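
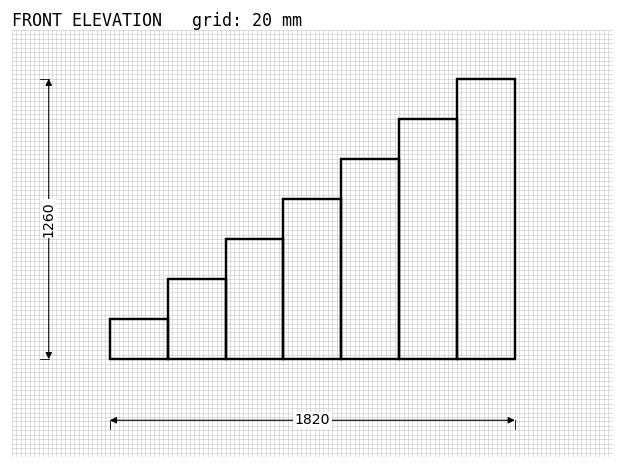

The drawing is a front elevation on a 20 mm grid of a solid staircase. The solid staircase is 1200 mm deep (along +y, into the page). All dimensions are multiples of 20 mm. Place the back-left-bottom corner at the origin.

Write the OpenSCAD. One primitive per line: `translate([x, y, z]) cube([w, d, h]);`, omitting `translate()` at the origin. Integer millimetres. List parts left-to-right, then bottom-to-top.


cube([260, 1200, 180]);
translate([260, 0, 0]) cube([260, 1200, 360]);
translate([520, 0, 0]) cube([260, 1200, 540]);
translate([780, 0, 0]) cube([260, 1200, 720]);
translate([1040, 0, 0]) cube([260, 1200, 900]);
translate([1300, 0, 0]) cube([260, 1200, 1080]);
translate([1560, 0, 0]) cube([260, 1200, 1260]);


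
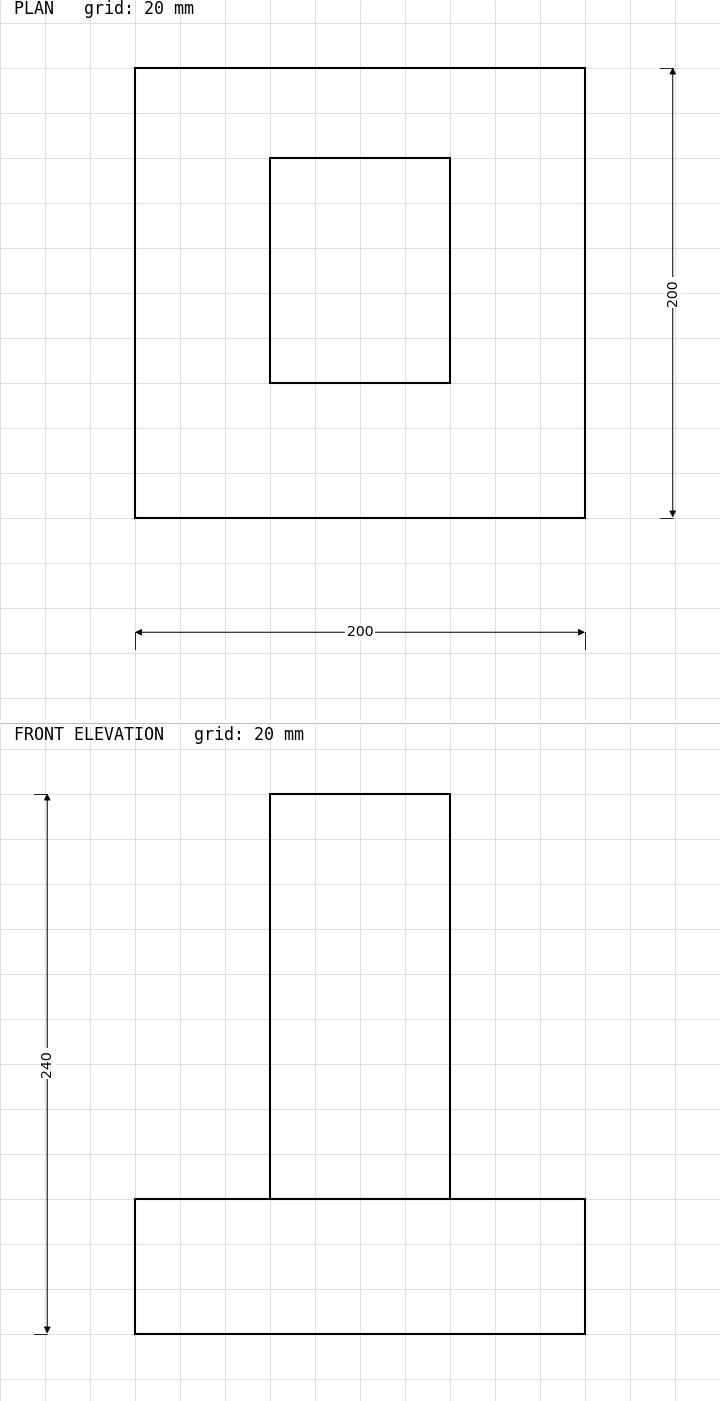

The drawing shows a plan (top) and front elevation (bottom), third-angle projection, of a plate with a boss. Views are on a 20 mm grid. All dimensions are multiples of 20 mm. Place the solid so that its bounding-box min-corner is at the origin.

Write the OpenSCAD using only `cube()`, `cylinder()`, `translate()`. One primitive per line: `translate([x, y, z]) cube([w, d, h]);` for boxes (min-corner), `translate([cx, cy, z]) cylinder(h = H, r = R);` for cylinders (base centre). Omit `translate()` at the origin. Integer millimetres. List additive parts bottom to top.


cube([200, 200, 60]);
translate([60, 60, 60]) cube([80, 100, 180]);


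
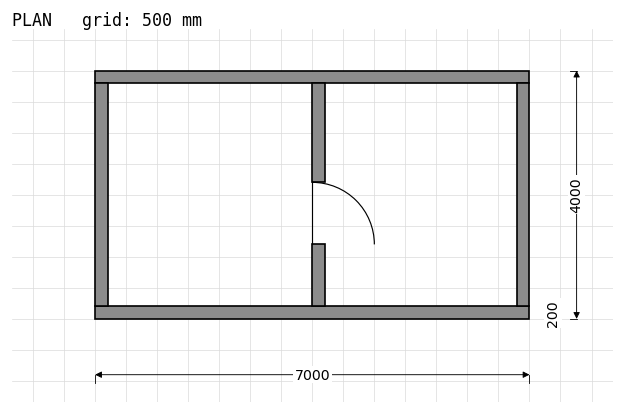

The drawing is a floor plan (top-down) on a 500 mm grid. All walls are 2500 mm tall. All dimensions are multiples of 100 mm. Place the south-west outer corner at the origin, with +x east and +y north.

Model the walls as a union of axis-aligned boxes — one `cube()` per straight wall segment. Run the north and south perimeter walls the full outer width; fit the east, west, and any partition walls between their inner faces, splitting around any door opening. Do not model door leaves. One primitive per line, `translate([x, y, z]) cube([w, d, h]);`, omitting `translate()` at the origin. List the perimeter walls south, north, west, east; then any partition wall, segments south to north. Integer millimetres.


cube([7000, 200, 2500]);
translate([0, 3800, 0]) cube([7000, 200, 2500]);
translate([0, 200, 0]) cube([200, 3600, 2500]);
translate([6800, 200, 0]) cube([200, 3600, 2500]);
translate([3500, 200, 0]) cube([200, 1000, 2500]);
translate([3500, 2200, 0]) cube([200, 1600, 2500]);


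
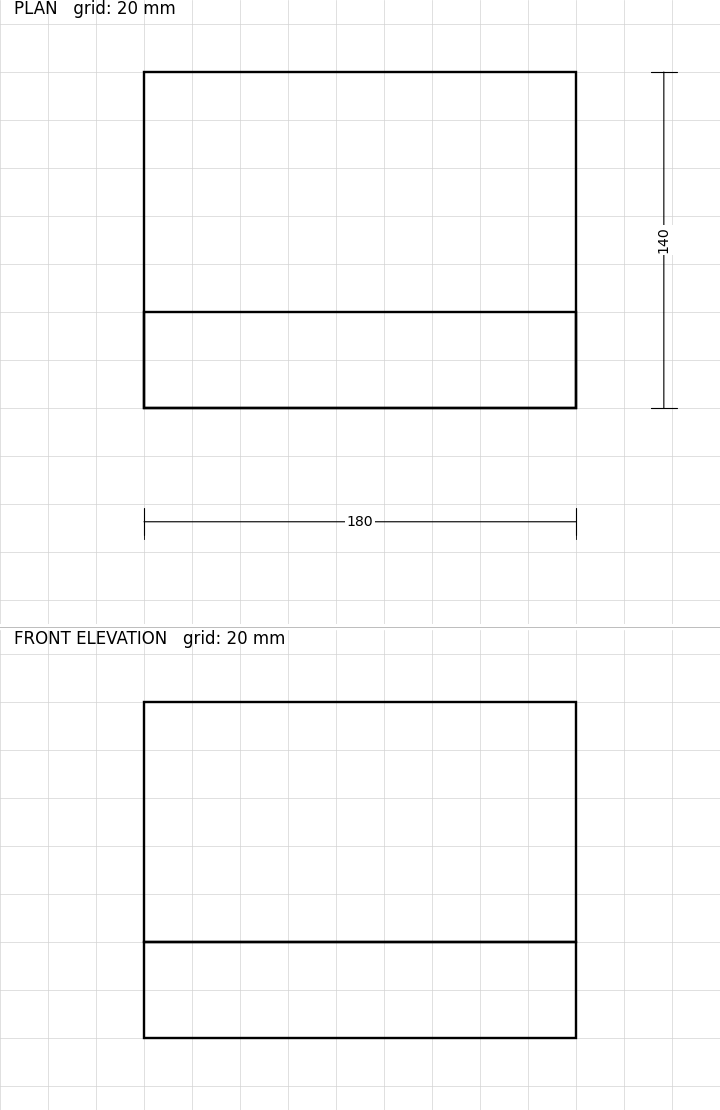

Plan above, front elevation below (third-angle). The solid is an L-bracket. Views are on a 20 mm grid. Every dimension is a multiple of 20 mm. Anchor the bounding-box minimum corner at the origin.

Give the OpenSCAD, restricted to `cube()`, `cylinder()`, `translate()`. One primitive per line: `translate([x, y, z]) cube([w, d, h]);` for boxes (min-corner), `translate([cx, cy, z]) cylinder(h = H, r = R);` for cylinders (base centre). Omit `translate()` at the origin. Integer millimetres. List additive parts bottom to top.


cube([180, 140, 40]);
translate([0, 0, 40]) cube([180, 40, 100]);


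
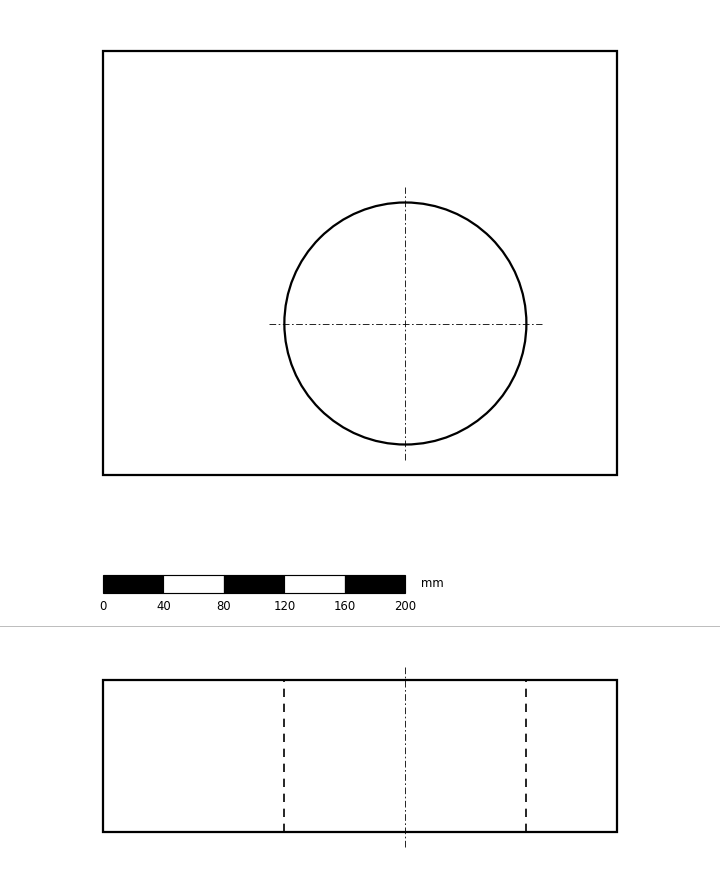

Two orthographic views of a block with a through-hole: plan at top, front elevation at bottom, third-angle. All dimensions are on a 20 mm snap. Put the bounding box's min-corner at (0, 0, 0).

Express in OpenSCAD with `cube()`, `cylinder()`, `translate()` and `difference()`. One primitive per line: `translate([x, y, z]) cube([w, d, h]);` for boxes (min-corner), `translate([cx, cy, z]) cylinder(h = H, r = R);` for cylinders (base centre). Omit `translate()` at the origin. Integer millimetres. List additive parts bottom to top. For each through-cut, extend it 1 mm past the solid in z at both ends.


difference() {
  cube([340, 280, 100]);
  translate([200, 100, -1]) cylinder(h = 102, r = 80);
}


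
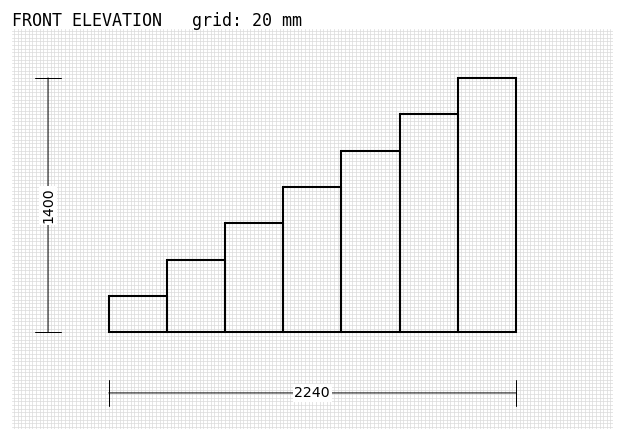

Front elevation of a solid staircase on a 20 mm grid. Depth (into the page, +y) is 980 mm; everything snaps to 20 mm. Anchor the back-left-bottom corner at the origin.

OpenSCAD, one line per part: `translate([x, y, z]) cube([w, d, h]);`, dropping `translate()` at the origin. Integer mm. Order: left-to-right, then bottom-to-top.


cube([320, 980, 200]);
translate([320, 0, 0]) cube([320, 980, 400]);
translate([640, 0, 0]) cube([320, 980, 600]);
translate([960, 0, 0]) cube([320, 980, 800]);
translate([1280, 0, 0]) cube([320, 980, 1000]);
translate([1600, 0, 0]) cube([320, 980, 1200]);
translate([1920, 0, 0]) cube([320, 980, 1400]);


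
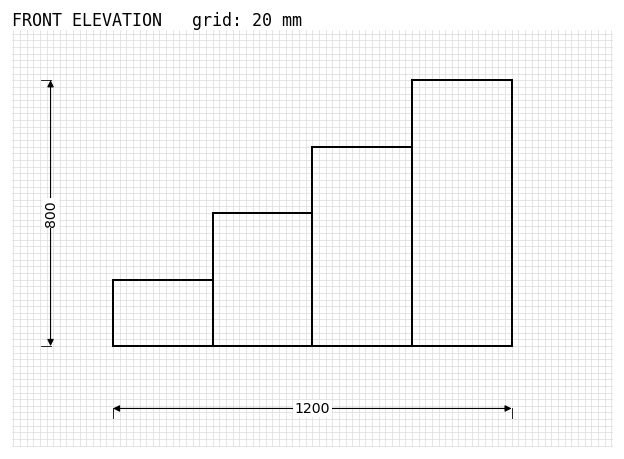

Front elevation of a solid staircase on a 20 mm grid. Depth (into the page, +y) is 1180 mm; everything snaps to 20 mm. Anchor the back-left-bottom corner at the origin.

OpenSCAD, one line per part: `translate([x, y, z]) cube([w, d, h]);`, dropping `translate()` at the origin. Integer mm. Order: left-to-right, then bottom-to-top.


cube([300, 1180, 200]);
translate([300, 0, 0]) cube([300, 1180, 400]);
translate([600, 0, 0]) cube([300, 1180, 600]);
translate([900, 0, 0]) cube([300, 1180, 800]);


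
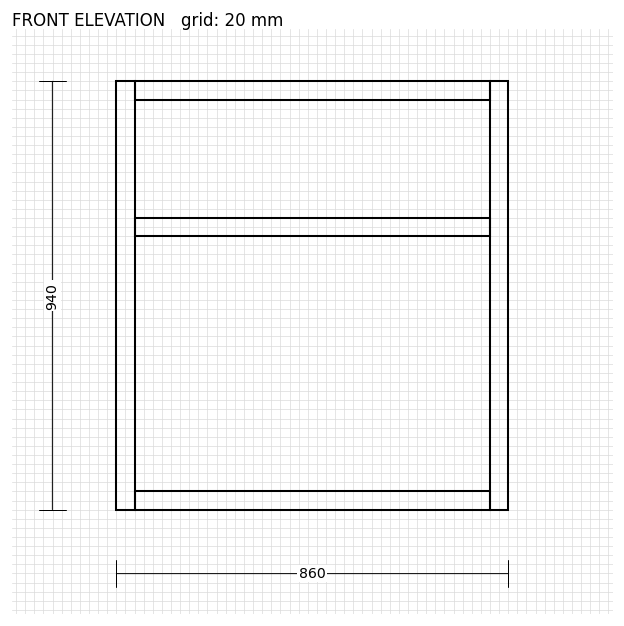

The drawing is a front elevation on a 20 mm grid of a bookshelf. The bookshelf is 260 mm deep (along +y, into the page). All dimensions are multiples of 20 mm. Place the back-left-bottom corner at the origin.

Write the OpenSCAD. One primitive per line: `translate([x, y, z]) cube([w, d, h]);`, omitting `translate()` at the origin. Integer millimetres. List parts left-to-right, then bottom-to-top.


cube([40, 260, 940]);
translate([40, 0, 0]) cube([780, 260, 40]);
translate([40, 0, 600]) cube([780, 260, 40]);
translate([40, 0, 900]) cube([780, 260, 40]);
translate([820, 0, 0]) cube([40, 260, 940]);


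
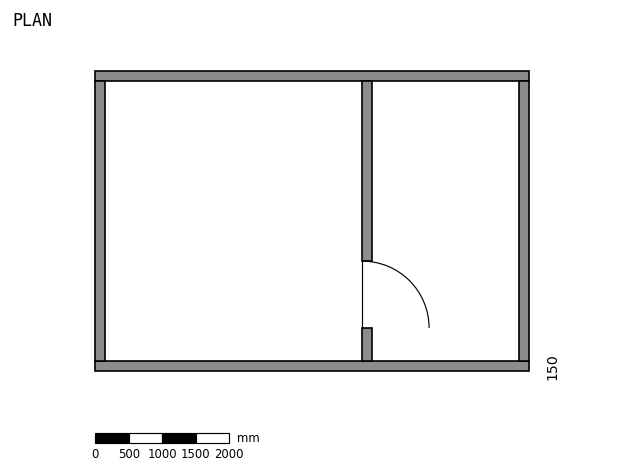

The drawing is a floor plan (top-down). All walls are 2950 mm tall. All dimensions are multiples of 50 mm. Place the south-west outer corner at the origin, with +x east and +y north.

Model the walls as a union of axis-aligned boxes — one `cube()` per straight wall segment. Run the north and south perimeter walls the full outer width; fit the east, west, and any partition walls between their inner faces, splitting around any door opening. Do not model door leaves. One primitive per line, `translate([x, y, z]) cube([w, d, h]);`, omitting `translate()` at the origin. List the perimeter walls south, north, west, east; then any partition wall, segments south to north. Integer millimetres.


cube([6500, 150, 2950]);
translate([0, 4350, 0]) cube([6500, 150, 2950]);
translate([0, 150, 0]) cube([150, 4200, 2950]);
translate([6350, 150, 0]) cube([150, 4200, 2950]);
translate([4000, 150, 0]) cube([150, 500, 2950]);
translate([4000, 1650, 0]) cube([150, 2700, 2950]);


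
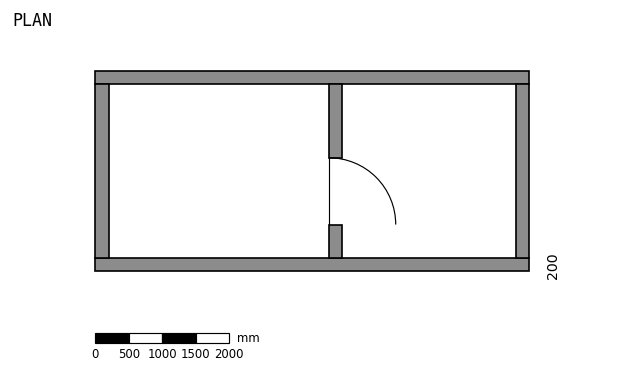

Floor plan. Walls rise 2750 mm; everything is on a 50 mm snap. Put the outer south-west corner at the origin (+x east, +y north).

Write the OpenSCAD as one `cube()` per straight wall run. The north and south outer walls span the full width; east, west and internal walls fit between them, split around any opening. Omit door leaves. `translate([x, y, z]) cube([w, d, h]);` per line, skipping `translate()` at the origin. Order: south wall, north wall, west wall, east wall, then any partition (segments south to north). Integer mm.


cube([6500, 200, 2750]);
translate([0, 2800, 0]) cube([6500, 200, 2750]);
translate([0, 200, 0]) cube([200, 2600, 2750]);
translate([6300, 200, 0]) cube([200, 2600, 2750]);
translate([3500, 200, 0]) cube([200, 500, 2750]);
translate([3500, 1700, 0]) cube([200, 1100, 2750]);


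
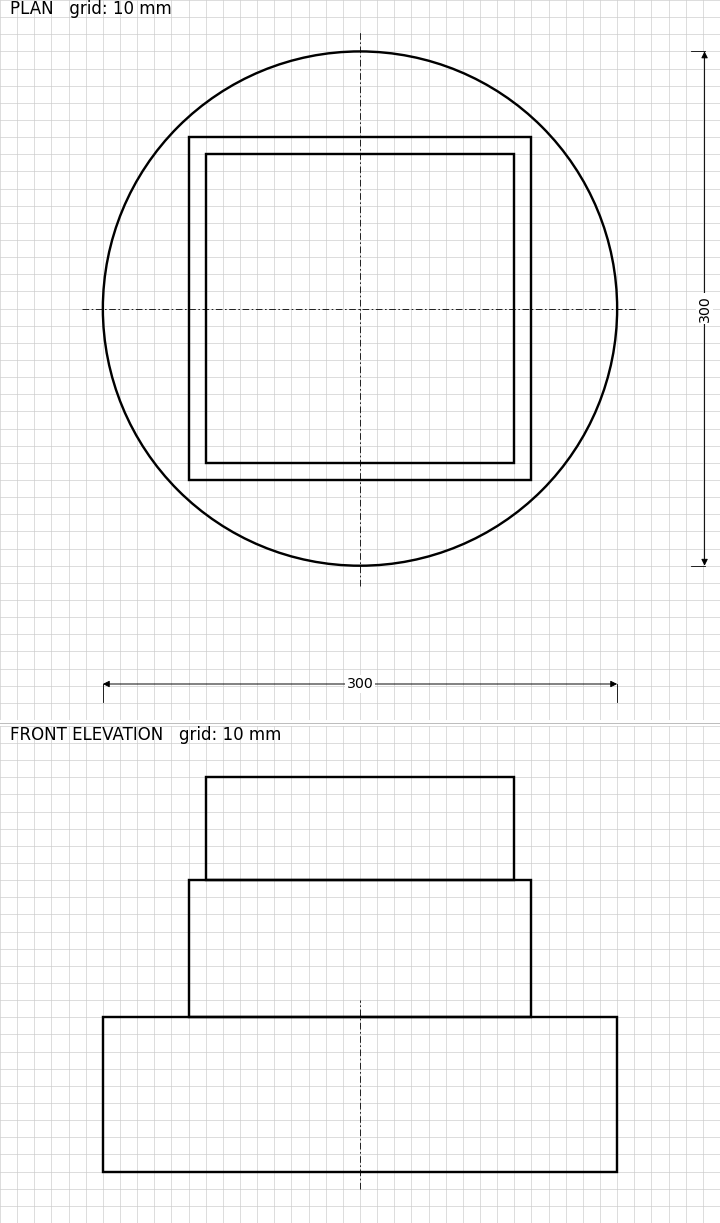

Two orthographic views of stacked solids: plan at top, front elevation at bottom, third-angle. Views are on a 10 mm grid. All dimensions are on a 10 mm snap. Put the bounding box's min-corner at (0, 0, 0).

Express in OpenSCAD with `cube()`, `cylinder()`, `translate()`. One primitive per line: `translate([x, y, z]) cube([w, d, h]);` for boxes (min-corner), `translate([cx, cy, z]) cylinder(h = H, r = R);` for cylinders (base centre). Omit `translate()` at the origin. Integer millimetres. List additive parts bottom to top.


translate([150, 150, 0]) cylinder(h = 90, r = 150);
translate([50, 50, 90]) cube([200, 200, 80]);
translate([60, 60, 170]) cube([180, 180, 60]);


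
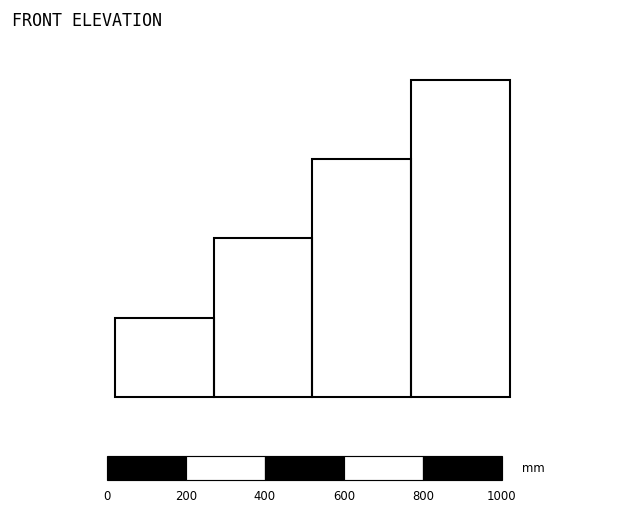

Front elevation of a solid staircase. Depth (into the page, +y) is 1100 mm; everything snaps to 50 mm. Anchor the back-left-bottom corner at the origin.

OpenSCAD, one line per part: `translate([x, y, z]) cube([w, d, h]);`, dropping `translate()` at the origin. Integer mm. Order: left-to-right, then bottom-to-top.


cube([250, 1100, 200]);
translate([250, 0, 0]) cube([250, 1100, 400]);
translate([500, 0, 0]) cube([250, 1100, 600]);
translate([750, 0, 0]) cube([250, 1100, 800]);


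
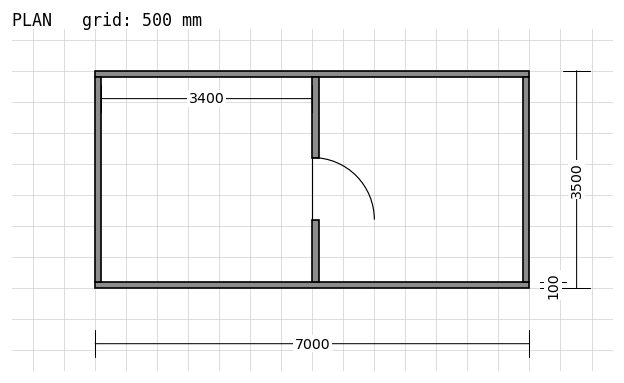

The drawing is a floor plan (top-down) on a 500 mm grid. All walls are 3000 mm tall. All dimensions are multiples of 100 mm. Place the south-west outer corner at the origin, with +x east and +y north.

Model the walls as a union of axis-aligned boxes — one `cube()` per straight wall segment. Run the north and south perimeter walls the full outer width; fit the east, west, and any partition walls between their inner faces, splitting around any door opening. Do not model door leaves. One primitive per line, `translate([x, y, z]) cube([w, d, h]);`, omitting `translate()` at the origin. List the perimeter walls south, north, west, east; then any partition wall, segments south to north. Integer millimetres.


cube([7000, 100, 3000]);
translate([0, 3400, 0]) cube([7000, 100, 3000]);
translate([0, 100, 0]) cube([100, 3300, 3000]);
translate([6900, 100, 0]) cube([100, 3300, 3000]);
translate([3500, 100, 0]) cube([100, 1000, 3000]);
translate([3500, 2100, 0]) cube([100, 1300, 3000]);


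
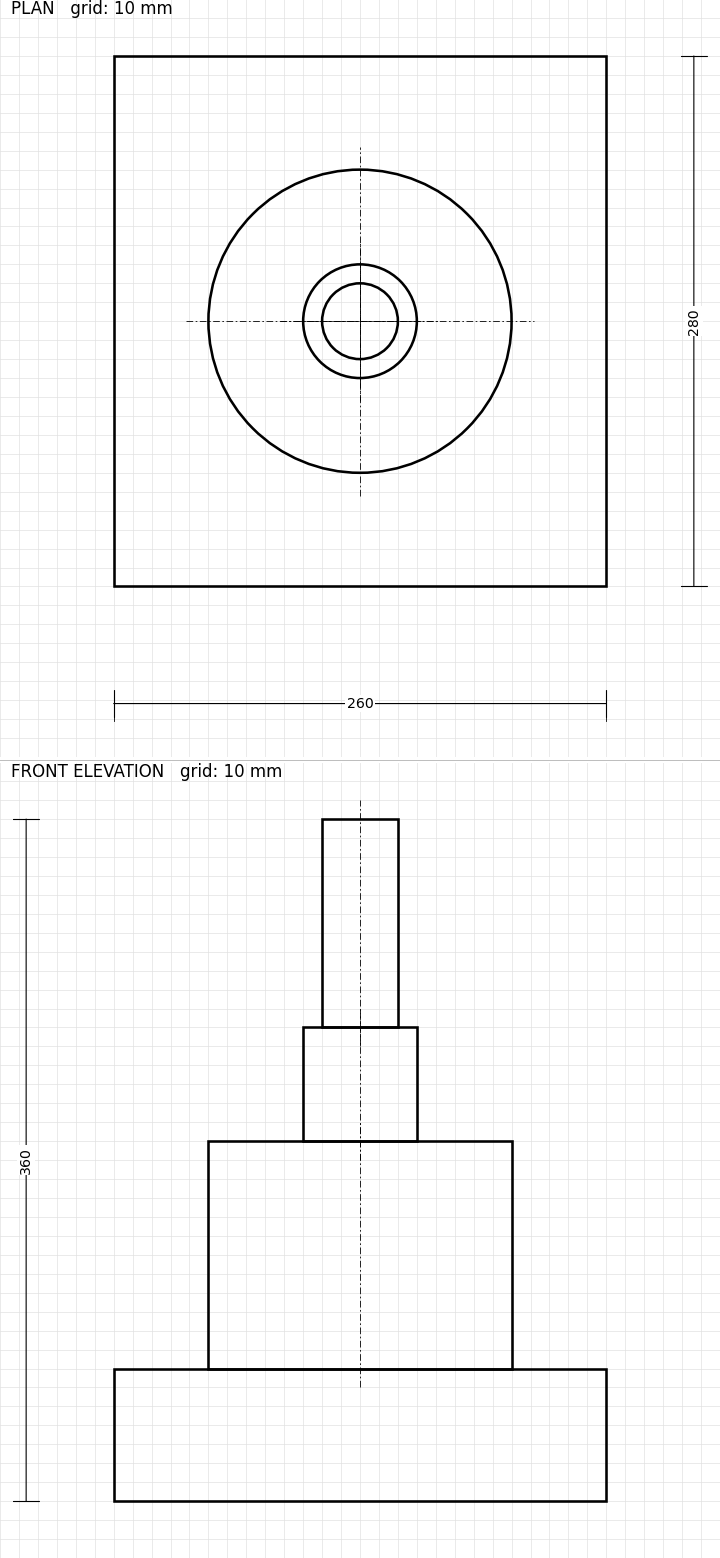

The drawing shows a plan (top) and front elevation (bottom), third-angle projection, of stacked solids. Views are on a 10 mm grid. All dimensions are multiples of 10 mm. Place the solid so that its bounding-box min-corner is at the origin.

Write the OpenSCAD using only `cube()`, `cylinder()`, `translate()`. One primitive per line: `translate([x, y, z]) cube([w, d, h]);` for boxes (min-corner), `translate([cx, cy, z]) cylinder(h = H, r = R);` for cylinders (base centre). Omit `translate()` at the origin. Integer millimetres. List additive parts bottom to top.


cube([260, 280, 70]);
translate([130, 140, 70]) cylinder(h = 120, r = 80);
translate([130, 140, 190]) cylinder(h = 60, r = 30);
translate([130, 140, 250]) cylinder(h = 110, r = 20);


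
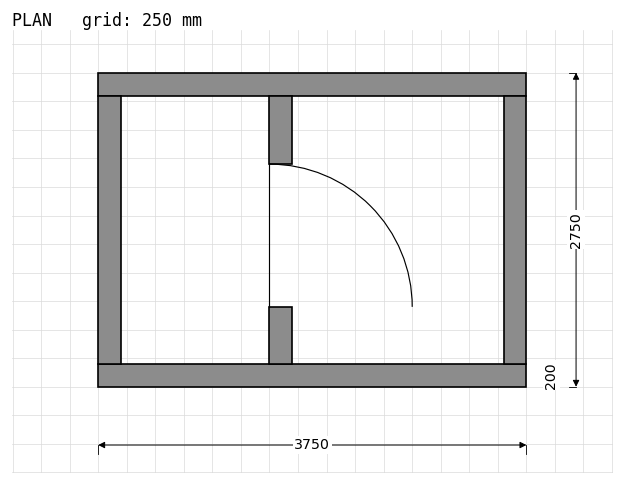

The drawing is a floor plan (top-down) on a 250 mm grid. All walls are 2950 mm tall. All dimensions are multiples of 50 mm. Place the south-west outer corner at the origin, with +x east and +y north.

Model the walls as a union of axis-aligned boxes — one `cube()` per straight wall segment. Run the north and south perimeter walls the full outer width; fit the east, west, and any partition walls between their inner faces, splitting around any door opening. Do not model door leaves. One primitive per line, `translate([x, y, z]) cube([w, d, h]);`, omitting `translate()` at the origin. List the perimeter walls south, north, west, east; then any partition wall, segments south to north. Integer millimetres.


cube([3750, 200, 2950]);
translate([0, 2550, 0]) cube([3750, 200, 2950]);
translate([0, 200, 0]) cube([200, 2350, 2950]);
translate([3550, 200, 0]) cube([200, 2350, 2950]);
translate([1500, 200, 0]) cube([200, 500, 2950]);
translate([1500, 1950, 0]) cube([200, 600, 2950]);


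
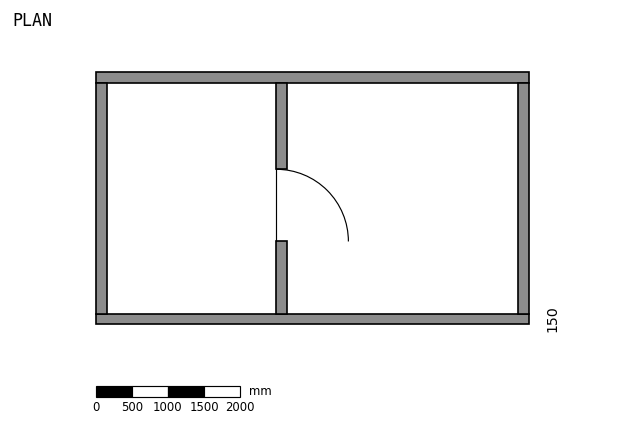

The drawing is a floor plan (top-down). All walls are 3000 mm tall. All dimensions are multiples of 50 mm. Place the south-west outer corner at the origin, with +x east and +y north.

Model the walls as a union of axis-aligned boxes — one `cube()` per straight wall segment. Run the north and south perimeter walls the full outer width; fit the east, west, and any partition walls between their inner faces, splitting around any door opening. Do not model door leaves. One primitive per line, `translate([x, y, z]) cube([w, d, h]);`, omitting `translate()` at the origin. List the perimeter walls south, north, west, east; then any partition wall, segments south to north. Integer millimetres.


cube([6000, 150, 3000]);
translate([0, 3350, 0]) cube([6000, 150, 3000]);
translate([0, 150, 0]) cube([150, 3200, 3000]);
translate([5850, 150, 0]) cube([150, 3200, 3000]);
translate([2500, 150, 0]) cube([150, 1000, 3000]);
translate([2500, 2150, 0]) cube([150, 1200, 3000]);


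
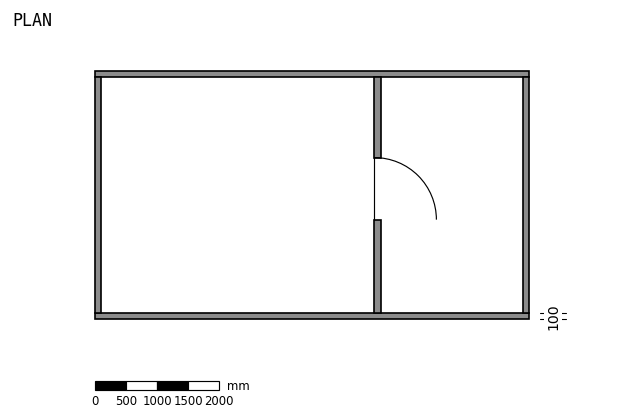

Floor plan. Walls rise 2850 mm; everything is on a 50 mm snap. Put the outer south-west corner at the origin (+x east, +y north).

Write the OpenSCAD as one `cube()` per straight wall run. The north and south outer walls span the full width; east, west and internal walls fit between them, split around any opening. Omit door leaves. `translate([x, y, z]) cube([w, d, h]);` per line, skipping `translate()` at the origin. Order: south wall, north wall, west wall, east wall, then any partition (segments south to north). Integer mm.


cube([7000, 100, 2850]);
translate([0, 3900, 0]) cube([7000, 100, 2850]);
translate([0, 100, 0]) cube([100, 3800, 2850]);
translate([6900, 100, 0]) cube([100, 3800, 2850]);
translate([4500, 100, 0]) cube([100, 1500, 2850]);
translate([4500, 2600, 0]) cube([100, 1300, 2850]);


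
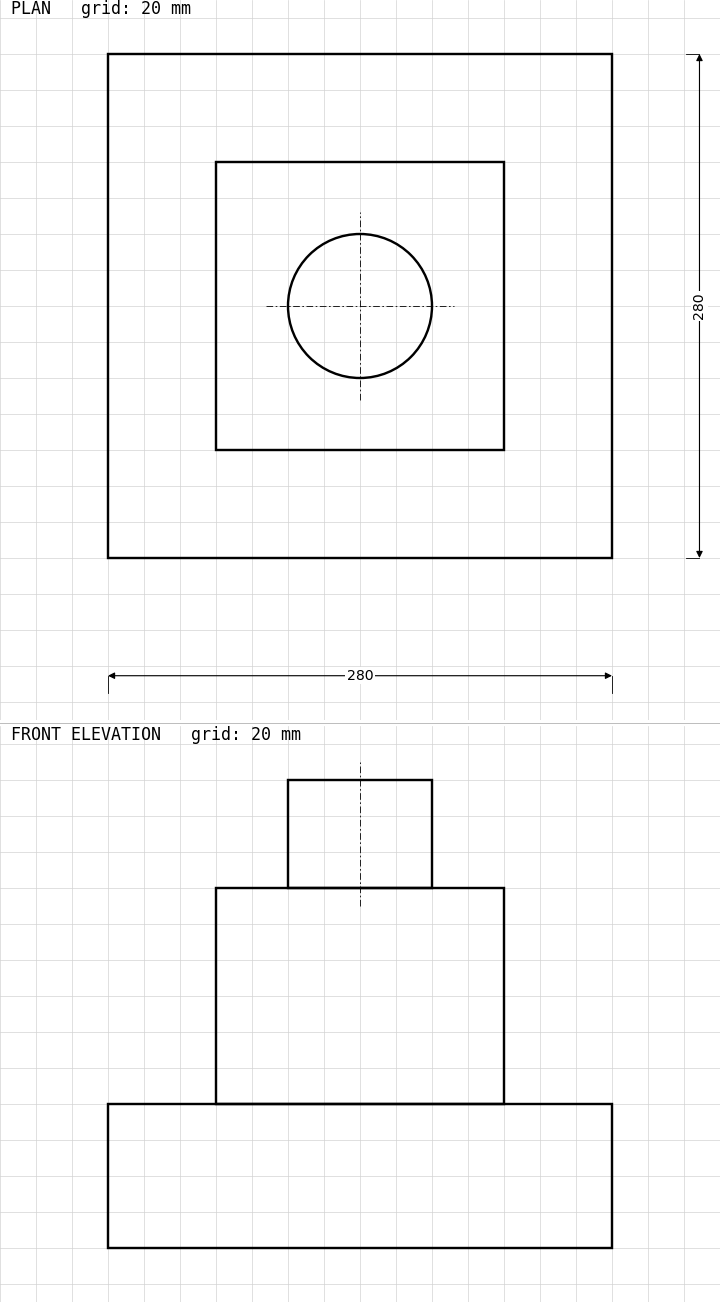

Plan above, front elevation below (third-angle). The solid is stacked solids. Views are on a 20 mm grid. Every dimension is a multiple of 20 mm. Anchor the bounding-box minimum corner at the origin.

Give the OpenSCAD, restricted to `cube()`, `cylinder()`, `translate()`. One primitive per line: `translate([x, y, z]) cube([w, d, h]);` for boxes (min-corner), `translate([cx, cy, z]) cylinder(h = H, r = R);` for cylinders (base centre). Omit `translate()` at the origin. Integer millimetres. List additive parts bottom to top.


cube([280, 280, 80]);
translate([60, 60, 80]) cube([160, 160, 120]);
translate([140, 140, 200]) cylinder(h = 60, r = 40);


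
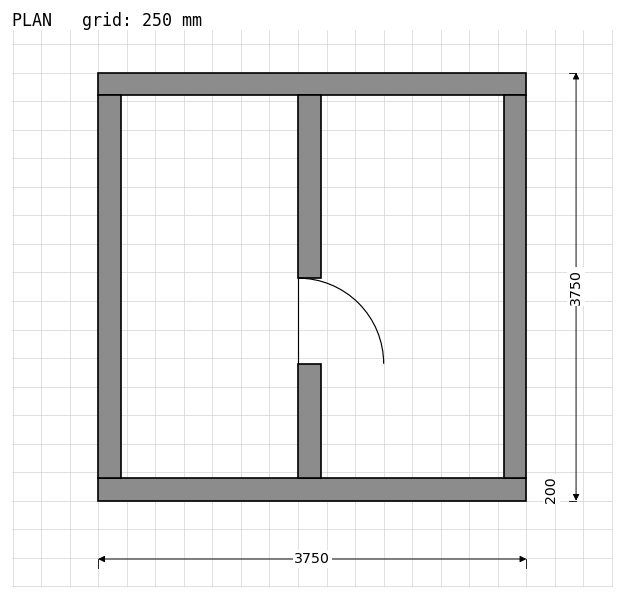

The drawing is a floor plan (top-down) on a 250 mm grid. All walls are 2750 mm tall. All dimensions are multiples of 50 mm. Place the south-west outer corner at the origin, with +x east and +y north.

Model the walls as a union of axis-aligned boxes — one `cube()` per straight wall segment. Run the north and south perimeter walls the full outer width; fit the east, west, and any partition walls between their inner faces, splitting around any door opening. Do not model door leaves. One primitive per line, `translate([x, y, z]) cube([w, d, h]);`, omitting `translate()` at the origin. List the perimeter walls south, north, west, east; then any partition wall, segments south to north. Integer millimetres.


cube([3750, 200, 2750]);
translate([0, 3550, 0]) cube([3750, 200, 2750]);
translate([0, 200, 0]) cube([200, 3350, 2750]);
translate([3550, 200, 0]) cube([200, 3350, 2750]);
translate([1750, 200, 0]) cube([200, 1000, 2750]);
translate([1750, 1950, 0]) cube([200, 1600, 2750]);


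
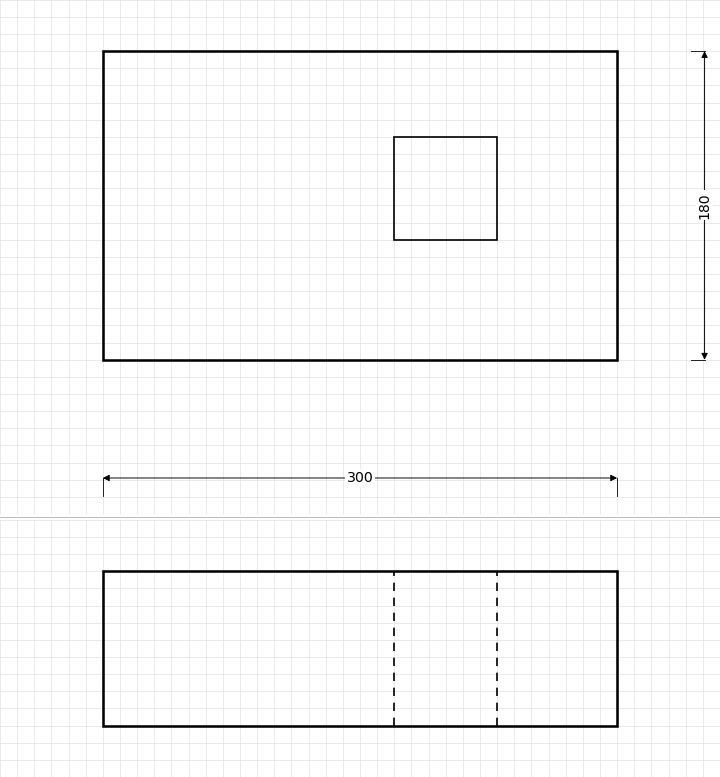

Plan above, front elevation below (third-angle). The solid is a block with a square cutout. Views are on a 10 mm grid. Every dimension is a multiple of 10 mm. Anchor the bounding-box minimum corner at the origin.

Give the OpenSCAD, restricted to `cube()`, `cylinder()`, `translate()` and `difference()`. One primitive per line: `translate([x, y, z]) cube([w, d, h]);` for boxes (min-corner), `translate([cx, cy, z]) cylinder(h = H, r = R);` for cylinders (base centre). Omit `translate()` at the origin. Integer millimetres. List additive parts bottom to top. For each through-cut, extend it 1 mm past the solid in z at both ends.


difference() {
  cube([300, 180, 90]);
  translate([170, 70, -1]) cube([60, 60, 92]);
}


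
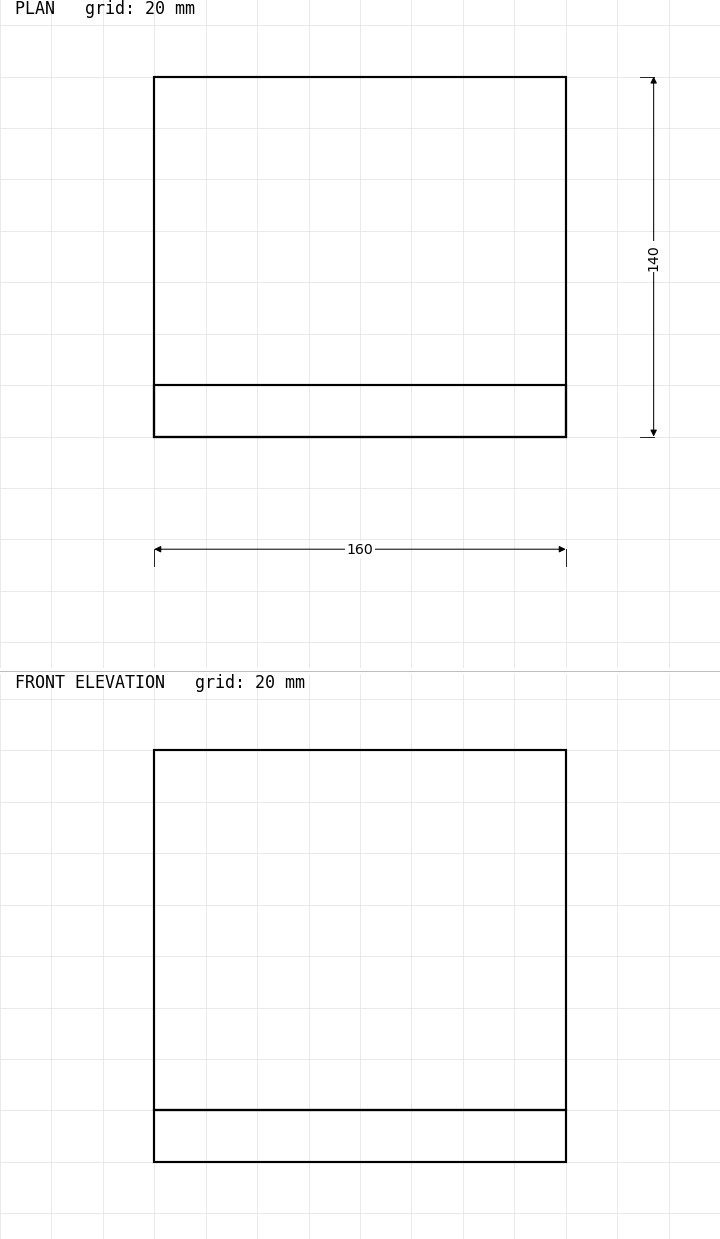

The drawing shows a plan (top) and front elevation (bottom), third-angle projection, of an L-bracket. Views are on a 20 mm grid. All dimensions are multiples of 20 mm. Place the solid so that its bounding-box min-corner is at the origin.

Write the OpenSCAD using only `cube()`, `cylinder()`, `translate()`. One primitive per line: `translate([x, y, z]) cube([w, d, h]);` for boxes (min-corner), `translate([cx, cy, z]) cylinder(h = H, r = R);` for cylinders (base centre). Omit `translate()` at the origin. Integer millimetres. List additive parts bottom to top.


cube([160, 140, 20]);
translate([0, 0, 20]) cube([160, 20, 140]);


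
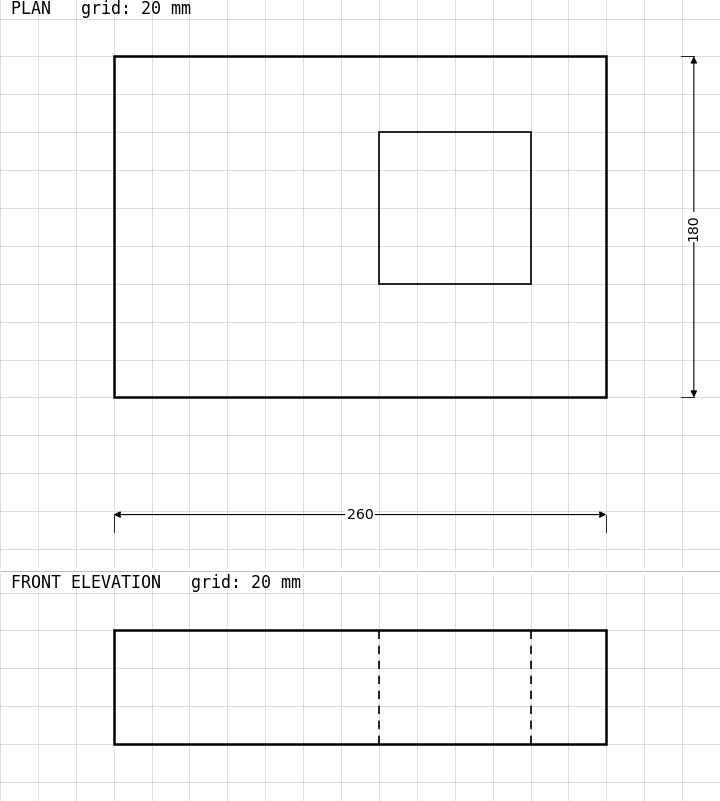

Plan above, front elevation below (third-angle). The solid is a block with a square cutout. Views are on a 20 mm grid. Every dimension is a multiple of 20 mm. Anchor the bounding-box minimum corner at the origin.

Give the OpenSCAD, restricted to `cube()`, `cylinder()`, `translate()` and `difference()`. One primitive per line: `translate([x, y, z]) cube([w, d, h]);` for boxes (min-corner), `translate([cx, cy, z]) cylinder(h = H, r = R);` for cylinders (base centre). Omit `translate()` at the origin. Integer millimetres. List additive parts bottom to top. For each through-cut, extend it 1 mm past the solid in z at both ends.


difference() {
  cube([260, 180, 60]);
  translate([140, 60, -1]) cube([80, 80, 62]);
}


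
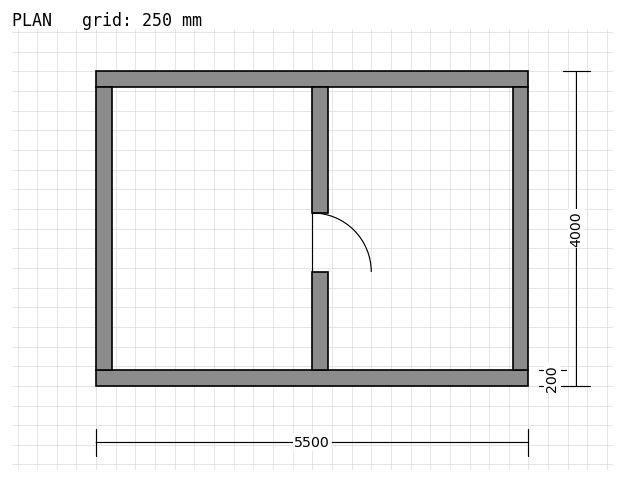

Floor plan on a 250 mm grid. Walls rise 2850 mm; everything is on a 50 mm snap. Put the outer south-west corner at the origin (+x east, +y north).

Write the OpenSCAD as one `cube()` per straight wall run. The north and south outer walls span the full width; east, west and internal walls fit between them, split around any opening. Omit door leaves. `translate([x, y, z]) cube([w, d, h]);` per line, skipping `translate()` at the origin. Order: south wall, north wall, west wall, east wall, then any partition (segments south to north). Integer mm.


cube([5500, 200, 2850]);
translate([0, 3800, 0]) cube([5500, 200, 2850]);
translate([0, 200, 0]) cube([200, 3600, 2850]);
translate([5300, 200, 0]) cube([200, 3600, 2850]);
translate([2750, 200, 0]) cube([200, 1250, 2850]);
translate([2750, 2200, 0]) cube([200, 1600, 2850]);


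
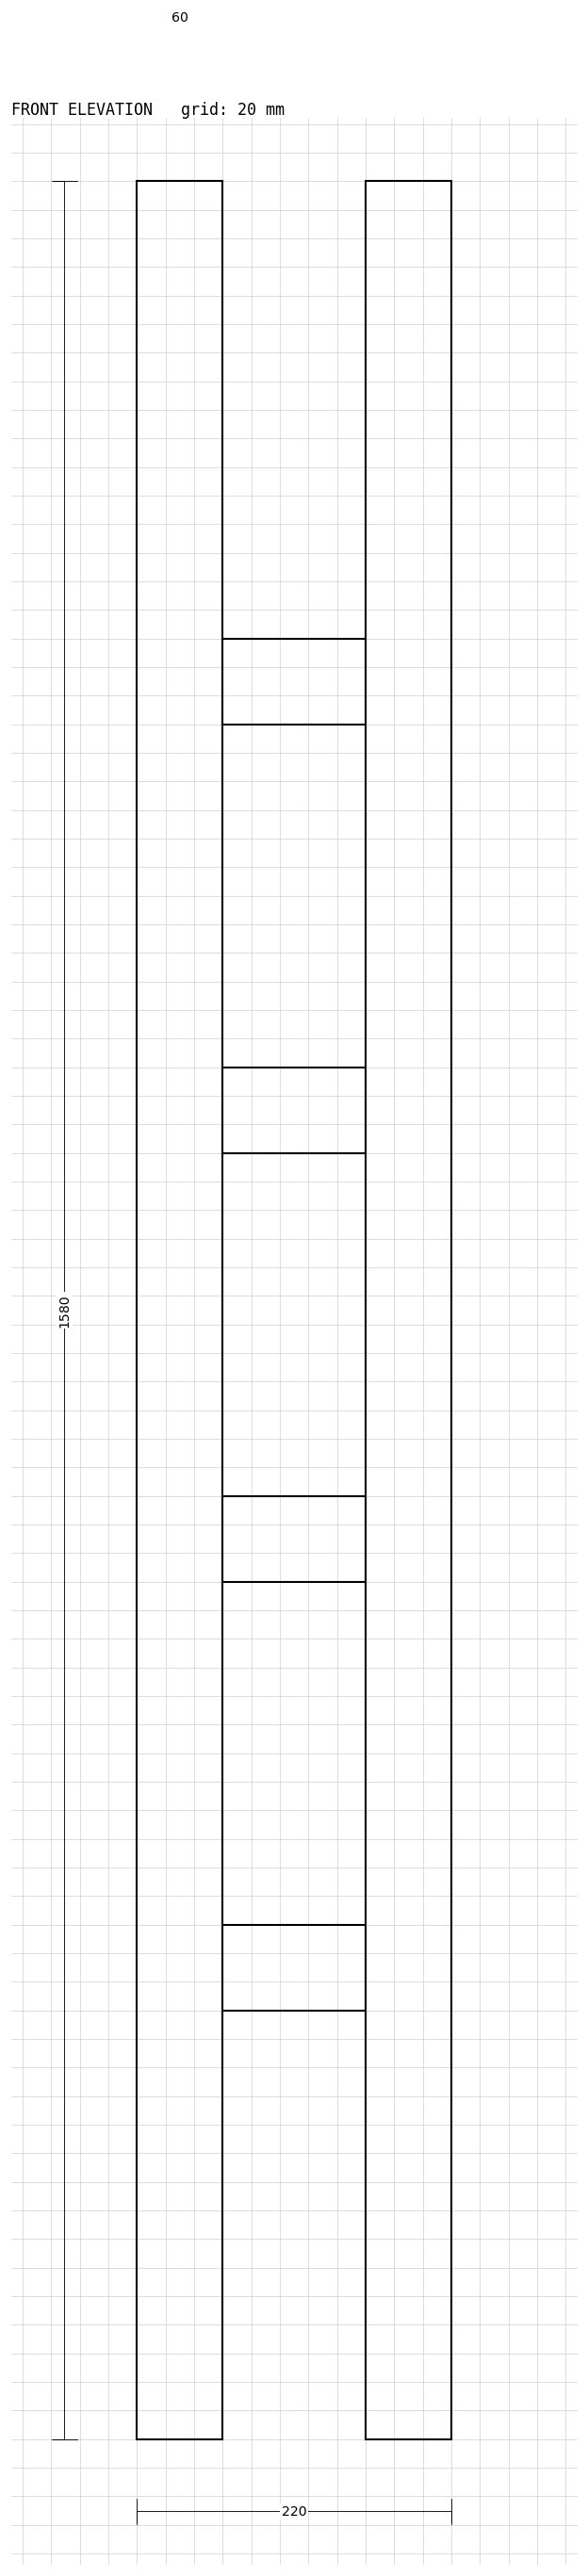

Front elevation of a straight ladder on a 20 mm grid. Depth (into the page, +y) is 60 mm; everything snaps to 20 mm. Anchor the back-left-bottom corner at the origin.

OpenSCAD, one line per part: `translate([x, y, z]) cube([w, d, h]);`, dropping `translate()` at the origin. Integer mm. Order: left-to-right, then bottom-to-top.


cube([60, 60, 1580]);
translate([60, 0, 300]) cube([100, 60, 60]);
translate([60, 0, 600]) cube([100, 60, 60]);
translate([60, 0, 900]) cube([100, 60, 60]);
translate([60, 0, 1200]) cube([100, 60, 60]);
translate([160, 0, 0]) cube([60, 60, 1580]);


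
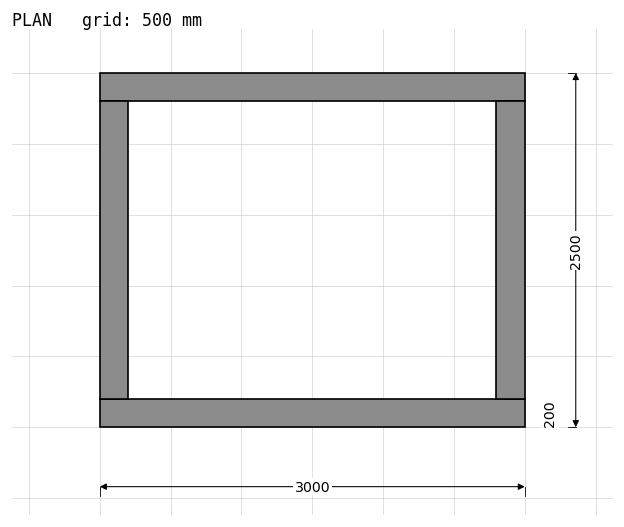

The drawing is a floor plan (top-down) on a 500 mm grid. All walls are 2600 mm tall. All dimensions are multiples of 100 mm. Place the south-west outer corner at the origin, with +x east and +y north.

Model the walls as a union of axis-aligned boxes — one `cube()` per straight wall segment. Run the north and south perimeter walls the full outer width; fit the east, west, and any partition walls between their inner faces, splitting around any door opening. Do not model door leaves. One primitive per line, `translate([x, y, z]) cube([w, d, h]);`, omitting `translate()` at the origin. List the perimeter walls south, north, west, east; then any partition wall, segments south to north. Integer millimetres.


cube([3000, 200, 2600]);
translate([0, 2300, 0]) cube([3000, 200, 2600]);
translate([0, 200, 0]) cube([200, 2100, 2600]);
translate([2800, 200, 0]) cube([200, 2100, 2600]);


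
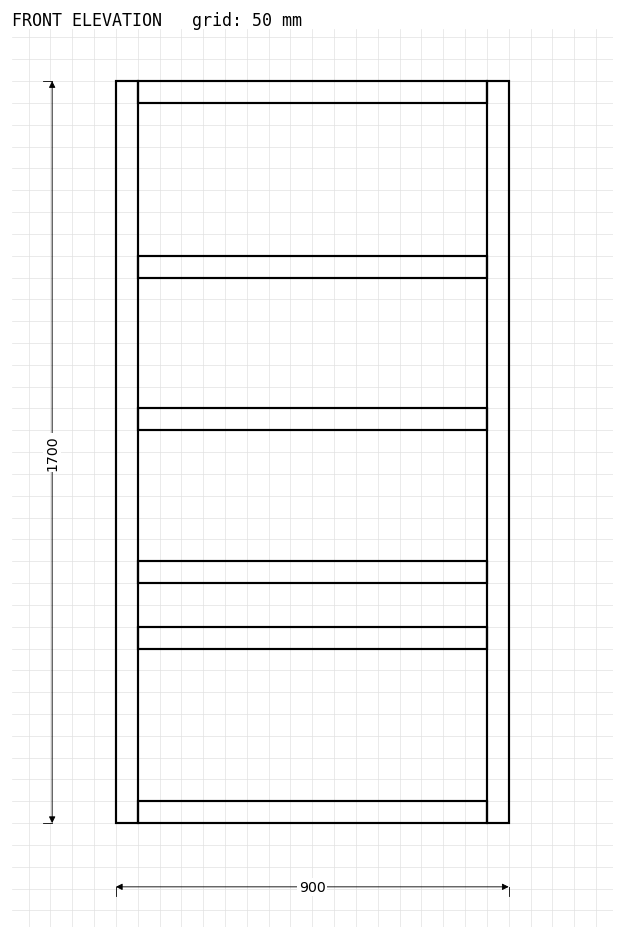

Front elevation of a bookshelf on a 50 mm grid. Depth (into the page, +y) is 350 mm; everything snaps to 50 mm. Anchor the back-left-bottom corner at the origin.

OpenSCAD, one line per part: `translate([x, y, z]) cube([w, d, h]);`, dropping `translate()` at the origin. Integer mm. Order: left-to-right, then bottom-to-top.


cube([50, 350, 1700]);
translate([50, 0, 0]) cube([800, 350, 50]);
translate([50, 0, 400]) cube([800, 350, 50]);
translate([50, 0, 550]) cube([800, 350, 50]);
translate([50, 0, 900]) cube([800, 350, 50]);
translate([50, 0, 1250]) cube([800, 350, 50]);
translate([50, 0, 1650]) cube([800, 350, 50]);
translate([850, 0, 0]) cube([50, 350, 1700]);


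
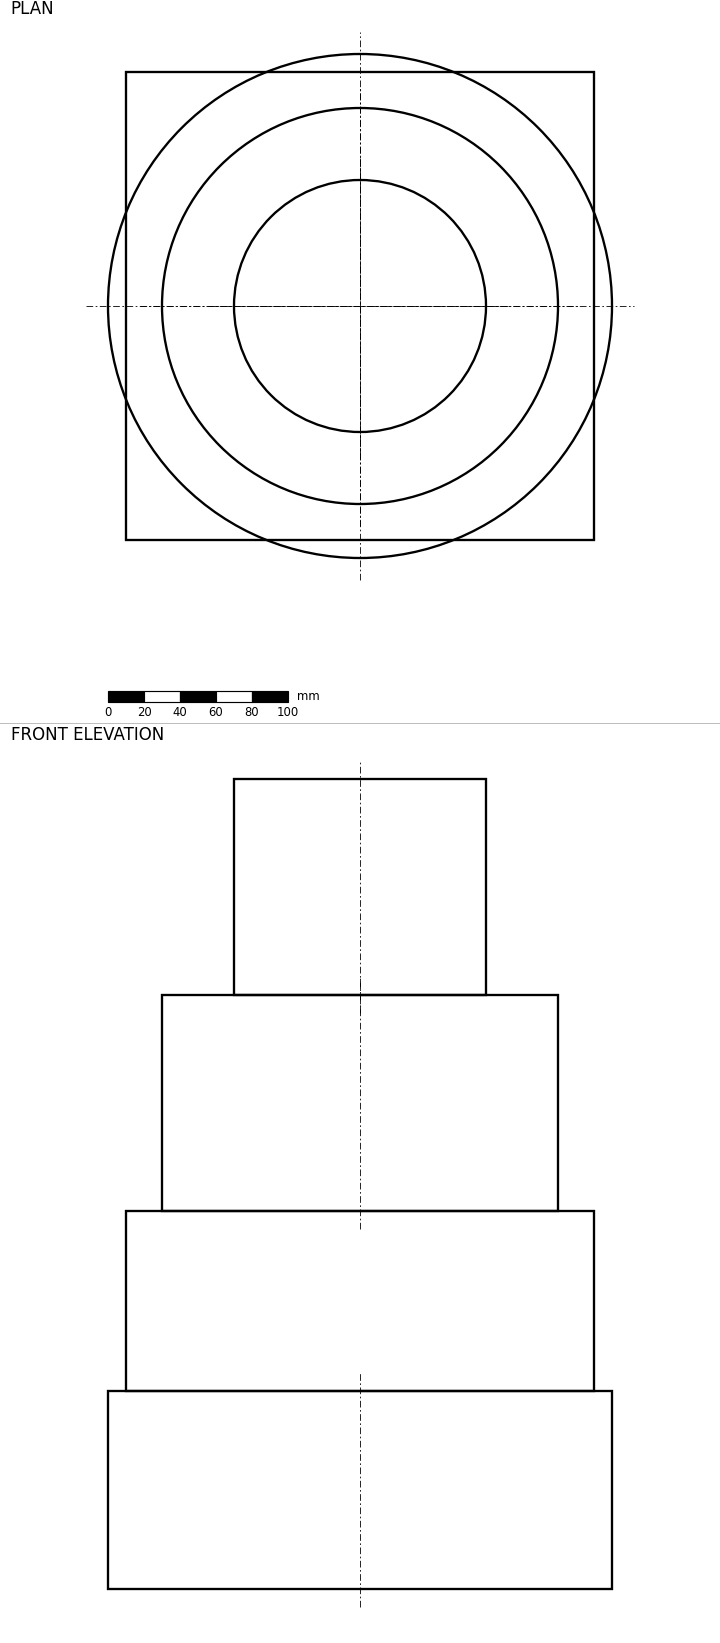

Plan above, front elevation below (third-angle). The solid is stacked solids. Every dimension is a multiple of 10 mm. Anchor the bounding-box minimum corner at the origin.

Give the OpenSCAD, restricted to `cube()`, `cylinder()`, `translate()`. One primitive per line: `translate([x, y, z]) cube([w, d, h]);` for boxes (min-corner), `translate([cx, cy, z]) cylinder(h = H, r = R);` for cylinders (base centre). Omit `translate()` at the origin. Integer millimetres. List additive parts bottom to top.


translate([140, 140, 0]) cylinder(h = 110, r = 140);
translate([10, 10, 110]) cube([260, 260, 100]);
translate([140, 140, 210]) cylinder(h = 120, r = 110);
translate([140, 140, 330]) cylinder(h = 120, r = 70);


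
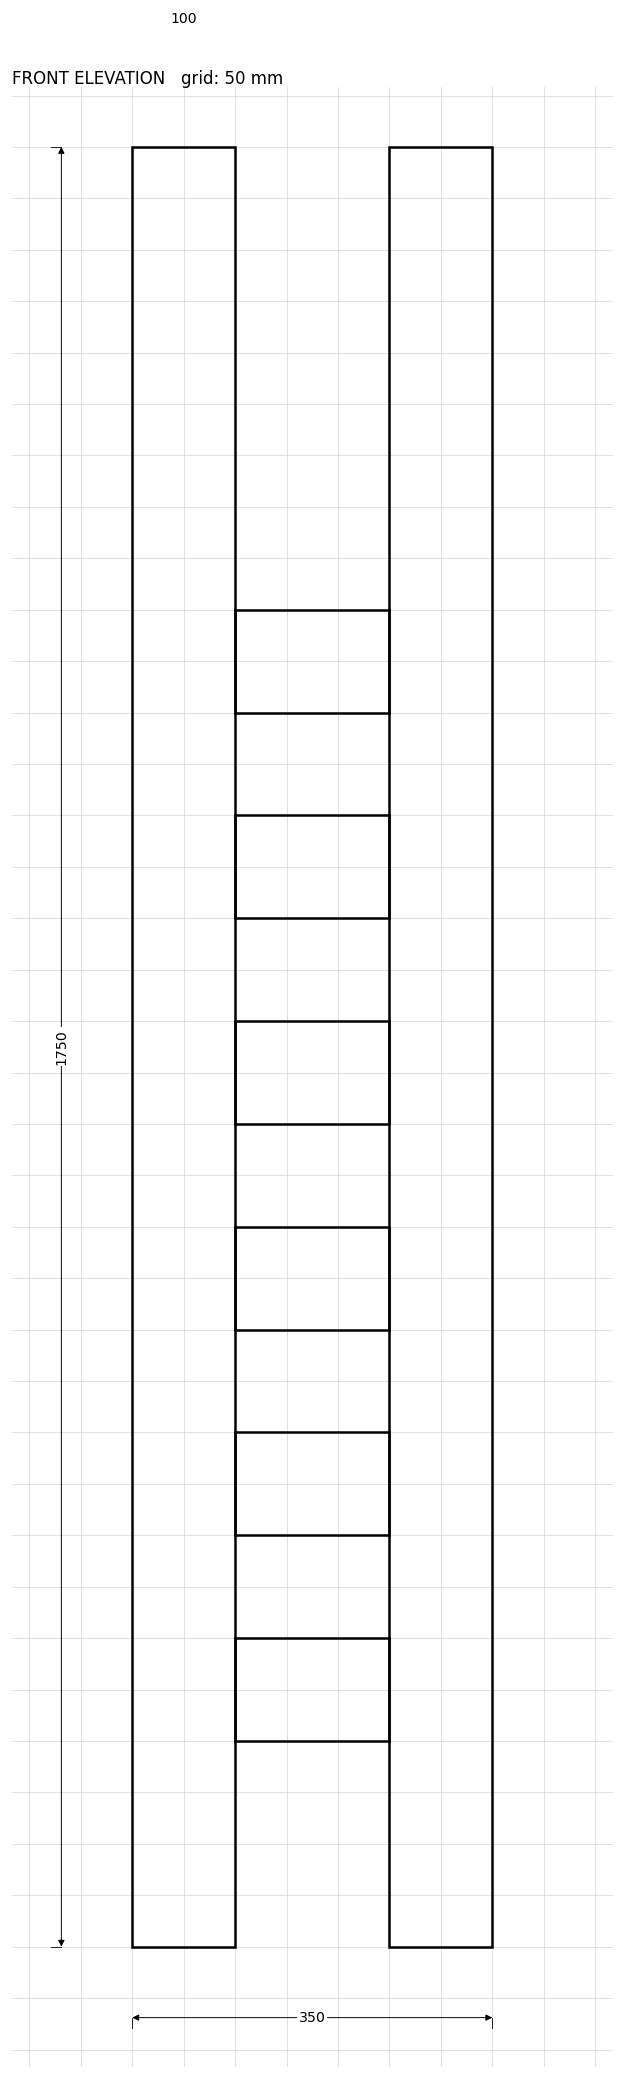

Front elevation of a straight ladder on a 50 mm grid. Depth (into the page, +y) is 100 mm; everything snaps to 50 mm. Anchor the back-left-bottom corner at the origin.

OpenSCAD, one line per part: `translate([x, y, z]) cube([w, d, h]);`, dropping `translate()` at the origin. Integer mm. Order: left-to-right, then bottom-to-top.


cube([100, 100, 1750]);
translate([100, 0, 200]) cube([150, 100, 100]);
translate([100, 0, 400]) cube([150, 100, 100]);
translate([100, 0, 600]) cube([150, 100, 100]);
translate([100, 0, 800]) cube([150, 100, 100]);
translate([100, 0, 1000]) cube([150, 100, 100]);
translate([100, 0, 1200]) cube([150, 100, 100]);
translate([250, 0, 0]) cube([100, 100, 1750]);


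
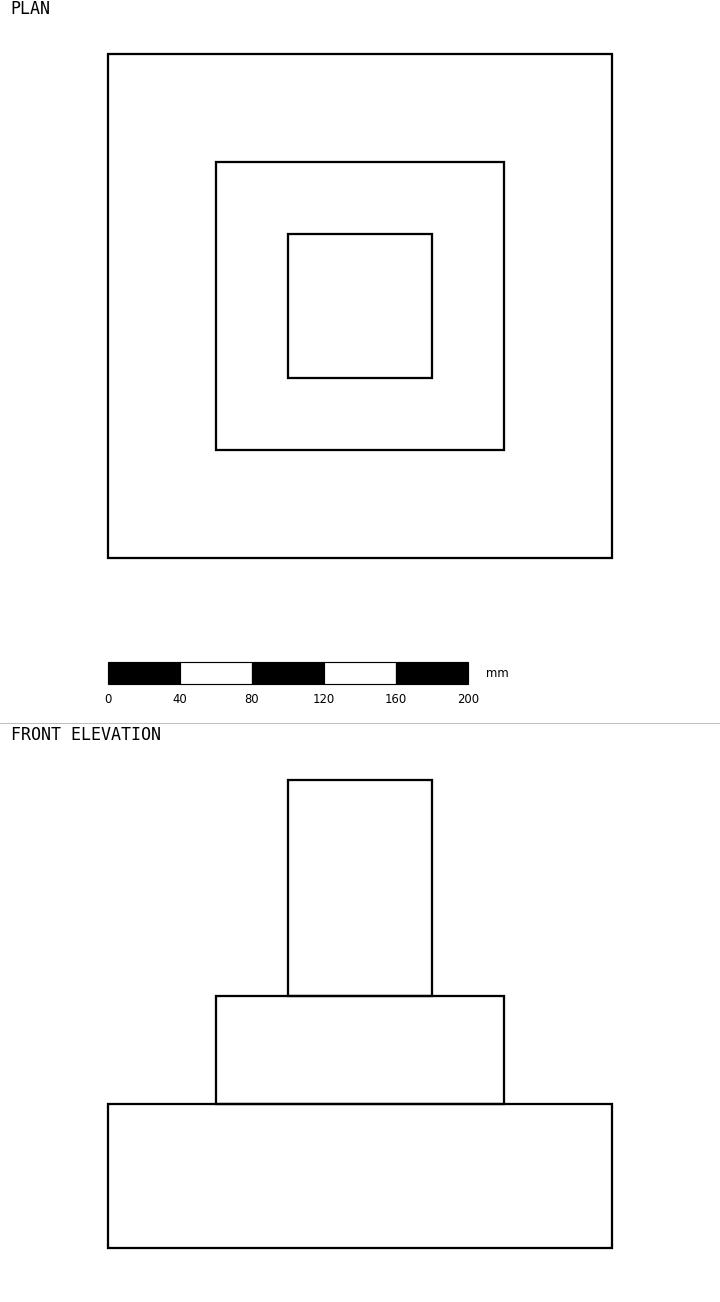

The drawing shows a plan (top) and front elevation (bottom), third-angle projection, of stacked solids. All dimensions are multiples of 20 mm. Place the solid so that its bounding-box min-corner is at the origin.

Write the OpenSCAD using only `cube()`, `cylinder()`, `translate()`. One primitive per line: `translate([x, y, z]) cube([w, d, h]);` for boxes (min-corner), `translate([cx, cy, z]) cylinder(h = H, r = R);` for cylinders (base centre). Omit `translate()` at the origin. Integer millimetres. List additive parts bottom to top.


cube([280, 280, 80]);
translate([60, 60, 80]) cube([160, 160, 60]);
translate([100, 100, 140]) cube([80, 80, 120]);


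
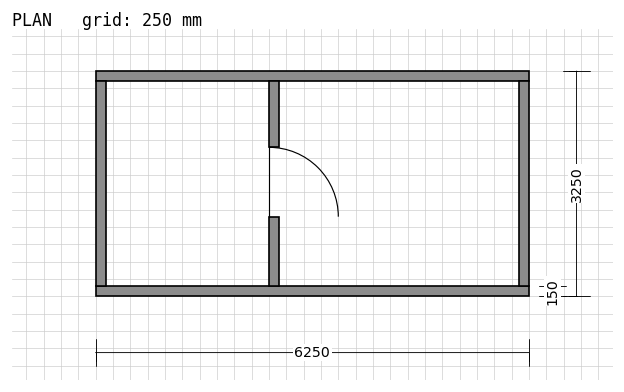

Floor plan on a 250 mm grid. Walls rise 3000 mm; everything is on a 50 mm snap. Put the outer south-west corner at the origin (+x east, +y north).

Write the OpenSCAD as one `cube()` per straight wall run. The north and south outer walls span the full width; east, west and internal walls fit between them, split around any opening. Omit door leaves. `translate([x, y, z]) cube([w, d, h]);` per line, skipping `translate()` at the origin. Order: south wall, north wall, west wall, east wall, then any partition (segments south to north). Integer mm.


cube([6250, 150, 3000]);
translate([0, 3100, 0]) cube([6250, 150, 3000]);
translate([0, 150, 0]) cube([150, 2950, 3000]);
translate([6100, 150, 0]) cube([150, 2950, 3000]);
translate([2500, 150, 0]) cube([150, 1000, 3000]);
translate([2500, 2150, 0]) cube([150, 950, 3000]);


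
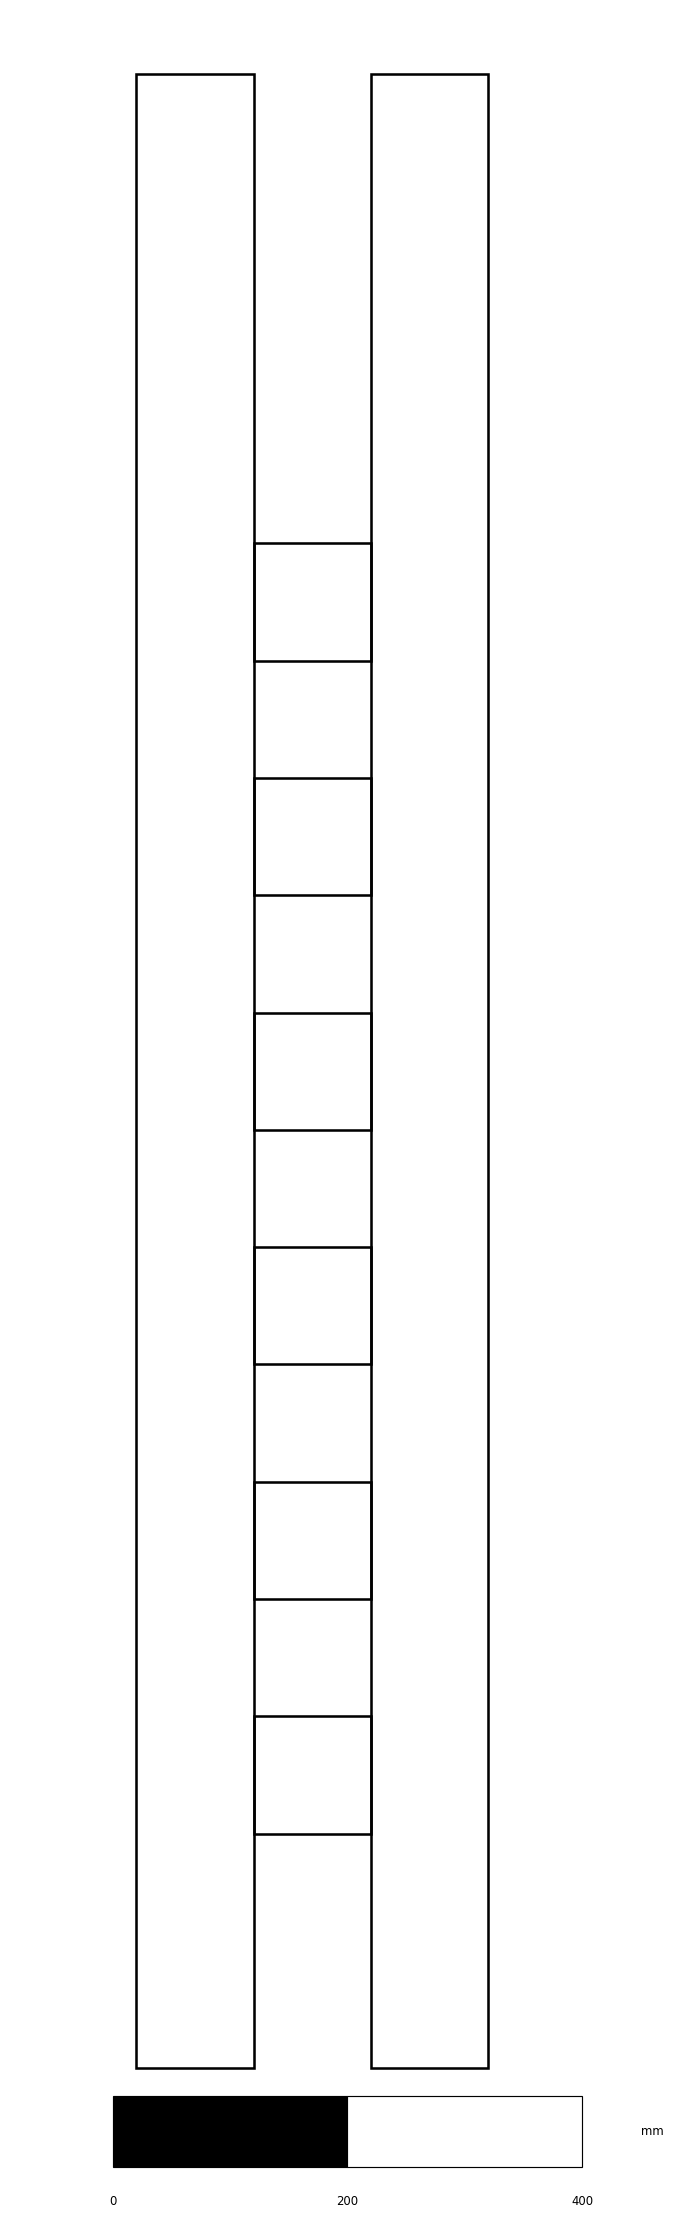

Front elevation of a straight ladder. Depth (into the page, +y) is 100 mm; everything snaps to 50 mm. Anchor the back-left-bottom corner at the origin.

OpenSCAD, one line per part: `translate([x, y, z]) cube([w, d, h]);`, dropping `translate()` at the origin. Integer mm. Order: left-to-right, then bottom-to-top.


cube([100, 100, 1700]);
translate([100, 0, 200]) cube([100, 100, 100]);
translate([100, 0, 400]) cube([100, 100, 100]);
translate([100, 0, 600]) cube([100, 100, 100]);
translate([100, 0, 800]) cube([100, 100, 100]);
translate([100, 0, 1000]) cube([100, 100, 100]);
translate([100, 0, 1200]) cube([100, 100, 100]);
translate([200, 0, 0]) cube([100, 100, 1700]);


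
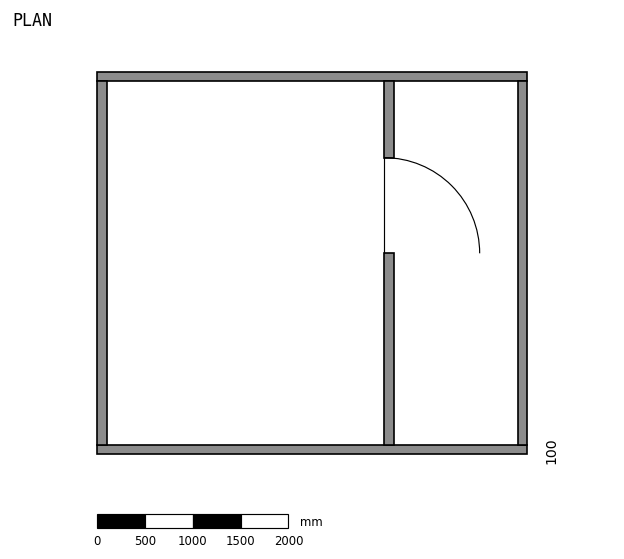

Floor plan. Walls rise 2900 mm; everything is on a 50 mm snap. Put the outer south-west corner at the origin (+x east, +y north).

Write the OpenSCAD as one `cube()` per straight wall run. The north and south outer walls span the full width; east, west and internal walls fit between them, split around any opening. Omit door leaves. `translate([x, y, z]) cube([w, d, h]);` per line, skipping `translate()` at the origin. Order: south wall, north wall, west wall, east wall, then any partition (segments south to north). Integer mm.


cube([4500, 100, 2900]);
translate([0, 3900, 0]) cube([4500, 100, 2900]);
translate([0, 100, 0]) cube([100, 3800, 2900]);
translate([4400, 100, 0]) cube([100, 3800, 2900]);
translate([3000, 100, 0]) cube([100, 2000, 2900]);
translate([3000, 3100, 0]) cube([100, 800, 2900]);


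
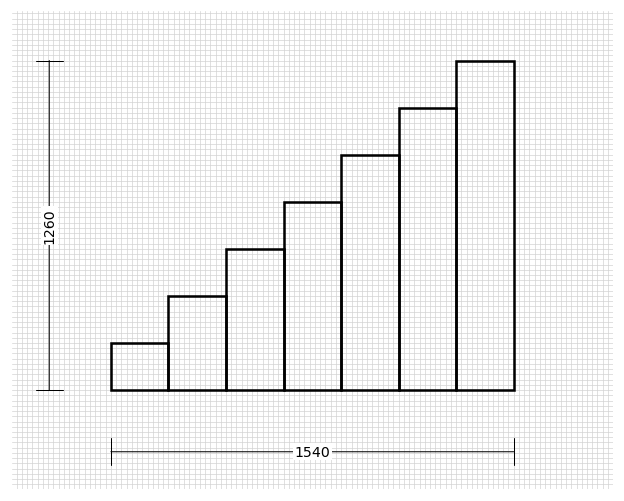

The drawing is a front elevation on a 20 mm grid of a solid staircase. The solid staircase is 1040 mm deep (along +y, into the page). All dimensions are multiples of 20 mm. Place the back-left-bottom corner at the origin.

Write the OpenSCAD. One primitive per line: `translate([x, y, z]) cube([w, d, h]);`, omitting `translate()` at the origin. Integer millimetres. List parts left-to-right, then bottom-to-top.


cube([220, 1040, 180]);
translate([220, 0, 0]) cube([220, 1040, 360]);
translate([440, 0, 0]) cube([220, 1040, 540]);
translate([660, 0, 0]) cube([220, 1040, 720]);
translate([880, 0, 0]) cube([220, 1040, 900]);
translate([1100, 0, 0]) cube([220, 1040, 1080]);
translate([1320, 0, 0]) cube([220, 1040, 1260]);


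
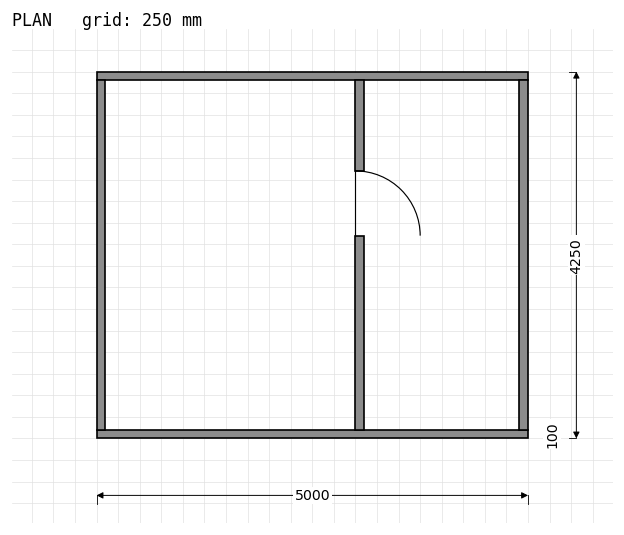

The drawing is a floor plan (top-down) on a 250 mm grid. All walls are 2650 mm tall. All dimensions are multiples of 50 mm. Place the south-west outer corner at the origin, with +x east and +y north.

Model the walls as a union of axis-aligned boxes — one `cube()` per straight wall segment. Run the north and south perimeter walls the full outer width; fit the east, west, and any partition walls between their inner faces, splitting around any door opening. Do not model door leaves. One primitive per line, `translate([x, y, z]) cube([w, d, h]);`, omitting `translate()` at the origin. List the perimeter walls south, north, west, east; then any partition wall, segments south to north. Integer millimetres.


cube([5000, 100, 2650]);
translate([0, 4150, 0]) cube([5000, 100, 2650]);
translate([0, 100, 0]) cube([100, 4050, 2650]);
translate([4900, 100, 0]) cube([100, 4050, 2650]);
translate([3000, 100, 0]) cube([100, 2250, 2650]);
translate([3000, 3100, 0]) cube([100, 1050, 2650]);


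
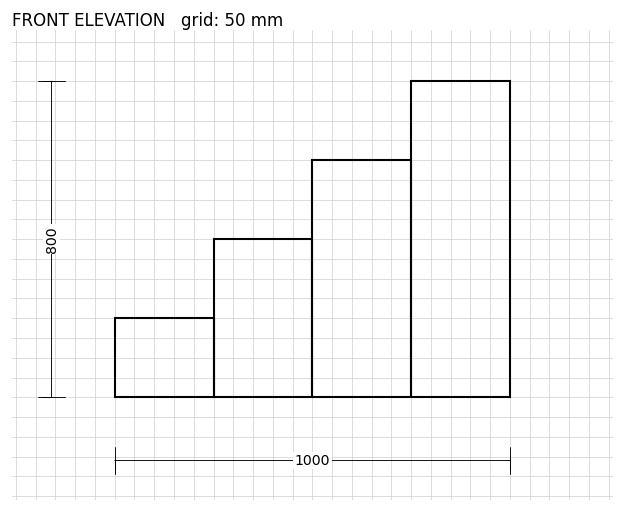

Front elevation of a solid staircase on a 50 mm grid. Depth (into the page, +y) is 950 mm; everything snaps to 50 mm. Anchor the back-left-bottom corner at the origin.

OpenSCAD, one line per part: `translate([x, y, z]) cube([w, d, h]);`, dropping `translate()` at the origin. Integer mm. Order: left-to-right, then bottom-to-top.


cube([250, 950, 200]);
translate([250, 0, 0]) cube([250, 950, 400]);
translate([500, 0, 0]) cube([250, 950, 600]);
translate([750, 0, 0]) cube([250, 950, 800]);


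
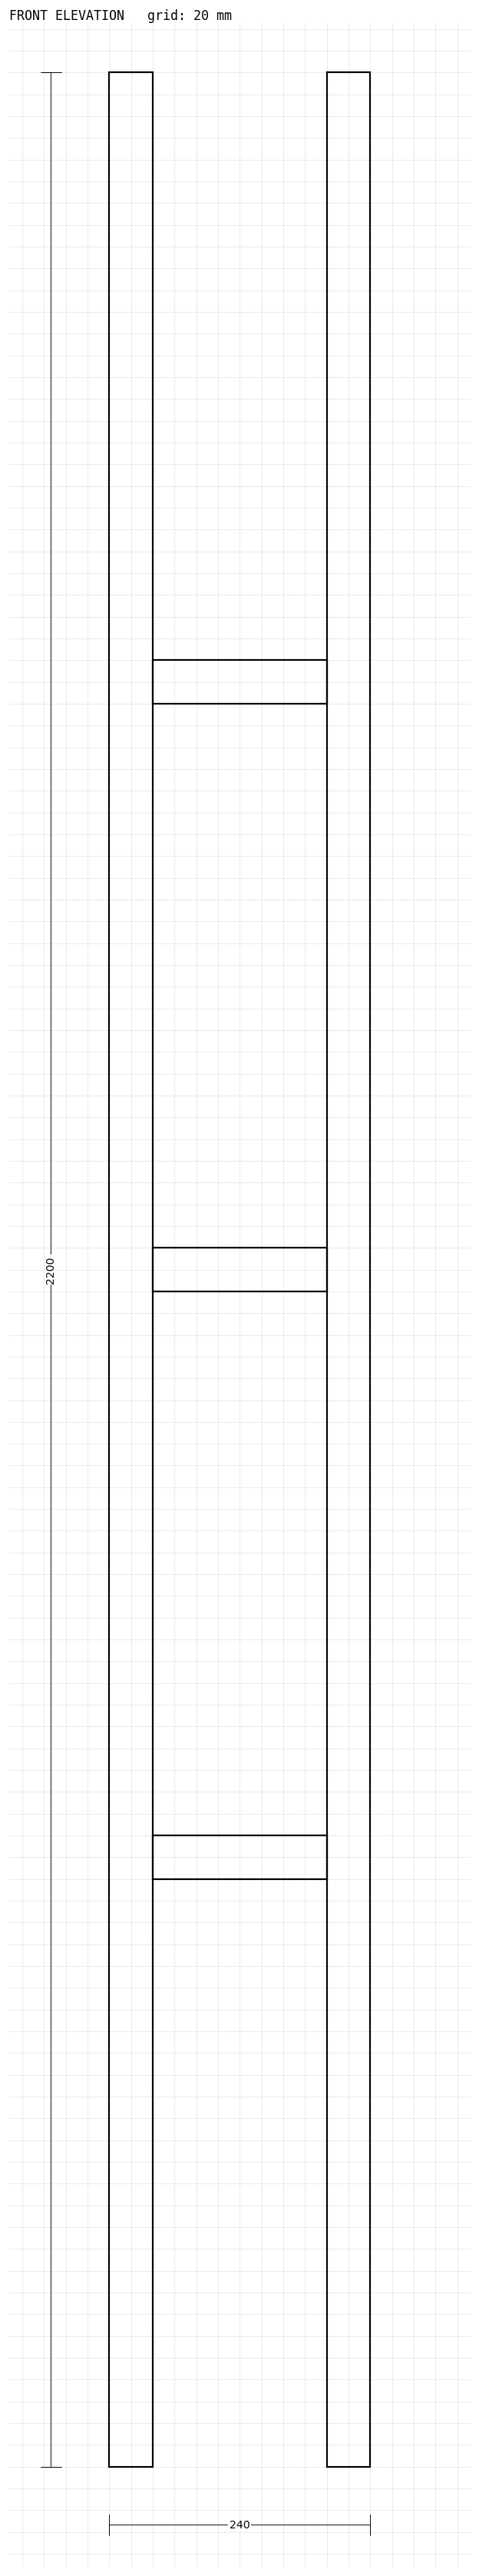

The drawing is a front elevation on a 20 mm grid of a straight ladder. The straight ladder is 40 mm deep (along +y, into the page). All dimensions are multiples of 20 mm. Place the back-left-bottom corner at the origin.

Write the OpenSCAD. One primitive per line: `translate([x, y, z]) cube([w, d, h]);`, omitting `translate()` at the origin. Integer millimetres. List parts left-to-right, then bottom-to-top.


cube([40, 40, 2200]);
translate([40, 0, 540]) cube([160, 40, 40]);
translate([40, 0, 1080]) cube([160, 40, 40]);
translate([40, 0, 1620]) cube([160, 40, 40]);
translate([200, 0, 0]) cube([40, 40, 2200]);
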